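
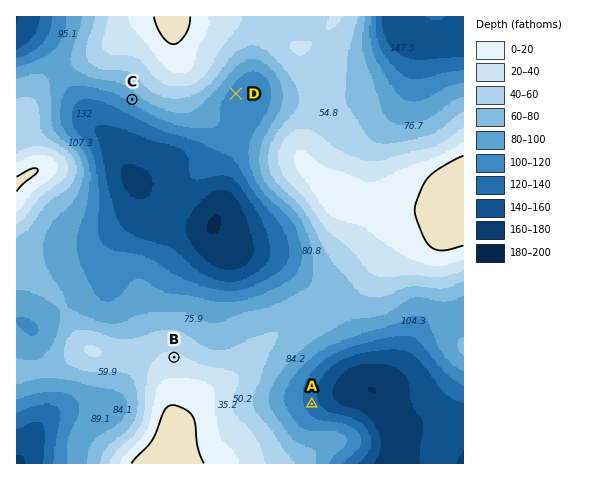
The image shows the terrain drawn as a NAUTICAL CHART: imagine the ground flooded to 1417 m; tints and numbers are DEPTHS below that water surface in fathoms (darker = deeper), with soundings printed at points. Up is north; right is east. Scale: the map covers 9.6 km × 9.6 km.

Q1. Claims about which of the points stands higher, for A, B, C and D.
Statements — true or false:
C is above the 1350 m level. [false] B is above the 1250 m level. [true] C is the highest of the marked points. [false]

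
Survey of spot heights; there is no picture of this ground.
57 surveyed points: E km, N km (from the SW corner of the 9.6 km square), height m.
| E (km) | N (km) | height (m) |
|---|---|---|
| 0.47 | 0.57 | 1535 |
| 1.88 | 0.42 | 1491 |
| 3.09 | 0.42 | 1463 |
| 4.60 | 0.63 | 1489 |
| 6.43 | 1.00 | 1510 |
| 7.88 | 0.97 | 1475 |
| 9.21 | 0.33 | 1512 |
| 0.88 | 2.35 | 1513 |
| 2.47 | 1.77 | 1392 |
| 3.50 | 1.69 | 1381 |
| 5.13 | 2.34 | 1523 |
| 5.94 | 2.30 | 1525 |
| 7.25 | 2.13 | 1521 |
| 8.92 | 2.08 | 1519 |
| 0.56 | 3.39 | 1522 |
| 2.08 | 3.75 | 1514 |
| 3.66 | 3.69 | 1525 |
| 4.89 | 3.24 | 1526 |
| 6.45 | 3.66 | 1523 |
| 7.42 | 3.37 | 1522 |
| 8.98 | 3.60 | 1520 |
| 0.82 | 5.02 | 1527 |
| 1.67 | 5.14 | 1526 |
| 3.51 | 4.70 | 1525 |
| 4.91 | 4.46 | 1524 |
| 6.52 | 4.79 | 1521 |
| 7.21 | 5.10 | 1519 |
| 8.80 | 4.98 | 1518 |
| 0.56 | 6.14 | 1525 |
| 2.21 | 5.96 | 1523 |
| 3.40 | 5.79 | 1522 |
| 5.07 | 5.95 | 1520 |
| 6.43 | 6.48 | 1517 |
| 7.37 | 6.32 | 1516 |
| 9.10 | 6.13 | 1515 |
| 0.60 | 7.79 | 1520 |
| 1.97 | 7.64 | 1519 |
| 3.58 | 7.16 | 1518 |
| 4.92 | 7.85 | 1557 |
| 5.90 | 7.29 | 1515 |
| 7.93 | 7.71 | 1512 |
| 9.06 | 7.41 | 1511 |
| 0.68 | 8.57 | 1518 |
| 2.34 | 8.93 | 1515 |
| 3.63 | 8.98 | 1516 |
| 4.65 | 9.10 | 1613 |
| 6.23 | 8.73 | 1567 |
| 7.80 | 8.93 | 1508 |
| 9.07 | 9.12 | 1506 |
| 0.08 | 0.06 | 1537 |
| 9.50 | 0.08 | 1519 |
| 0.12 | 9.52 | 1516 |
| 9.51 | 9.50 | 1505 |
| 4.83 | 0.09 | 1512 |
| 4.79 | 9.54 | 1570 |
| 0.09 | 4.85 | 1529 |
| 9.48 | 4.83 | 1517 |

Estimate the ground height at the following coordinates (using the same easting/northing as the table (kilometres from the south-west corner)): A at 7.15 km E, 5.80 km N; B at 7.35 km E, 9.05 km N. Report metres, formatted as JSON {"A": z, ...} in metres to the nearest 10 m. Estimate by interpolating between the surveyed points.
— {"A": 1520, "B": 1510}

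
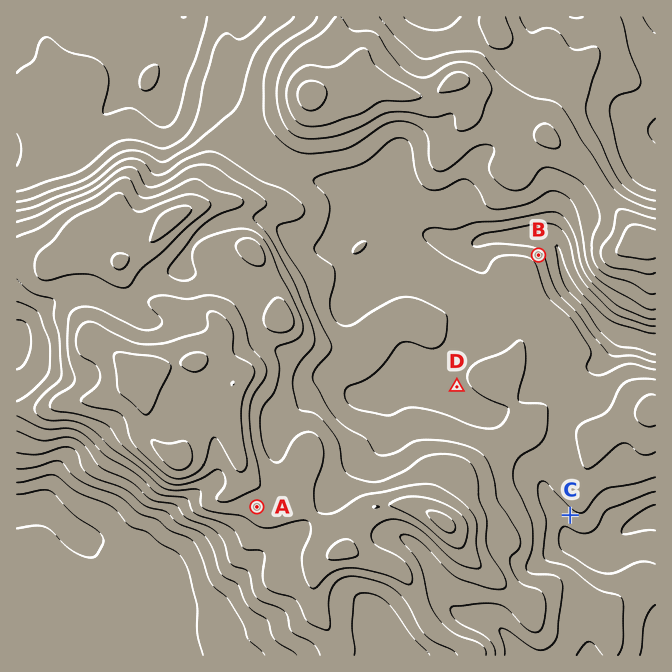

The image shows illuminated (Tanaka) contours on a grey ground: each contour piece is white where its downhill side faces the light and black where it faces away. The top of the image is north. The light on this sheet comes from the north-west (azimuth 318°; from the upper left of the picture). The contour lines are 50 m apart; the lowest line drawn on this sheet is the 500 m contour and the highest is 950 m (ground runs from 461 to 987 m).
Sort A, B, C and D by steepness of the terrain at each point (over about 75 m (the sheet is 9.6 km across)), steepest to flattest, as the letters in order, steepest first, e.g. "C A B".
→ B C A D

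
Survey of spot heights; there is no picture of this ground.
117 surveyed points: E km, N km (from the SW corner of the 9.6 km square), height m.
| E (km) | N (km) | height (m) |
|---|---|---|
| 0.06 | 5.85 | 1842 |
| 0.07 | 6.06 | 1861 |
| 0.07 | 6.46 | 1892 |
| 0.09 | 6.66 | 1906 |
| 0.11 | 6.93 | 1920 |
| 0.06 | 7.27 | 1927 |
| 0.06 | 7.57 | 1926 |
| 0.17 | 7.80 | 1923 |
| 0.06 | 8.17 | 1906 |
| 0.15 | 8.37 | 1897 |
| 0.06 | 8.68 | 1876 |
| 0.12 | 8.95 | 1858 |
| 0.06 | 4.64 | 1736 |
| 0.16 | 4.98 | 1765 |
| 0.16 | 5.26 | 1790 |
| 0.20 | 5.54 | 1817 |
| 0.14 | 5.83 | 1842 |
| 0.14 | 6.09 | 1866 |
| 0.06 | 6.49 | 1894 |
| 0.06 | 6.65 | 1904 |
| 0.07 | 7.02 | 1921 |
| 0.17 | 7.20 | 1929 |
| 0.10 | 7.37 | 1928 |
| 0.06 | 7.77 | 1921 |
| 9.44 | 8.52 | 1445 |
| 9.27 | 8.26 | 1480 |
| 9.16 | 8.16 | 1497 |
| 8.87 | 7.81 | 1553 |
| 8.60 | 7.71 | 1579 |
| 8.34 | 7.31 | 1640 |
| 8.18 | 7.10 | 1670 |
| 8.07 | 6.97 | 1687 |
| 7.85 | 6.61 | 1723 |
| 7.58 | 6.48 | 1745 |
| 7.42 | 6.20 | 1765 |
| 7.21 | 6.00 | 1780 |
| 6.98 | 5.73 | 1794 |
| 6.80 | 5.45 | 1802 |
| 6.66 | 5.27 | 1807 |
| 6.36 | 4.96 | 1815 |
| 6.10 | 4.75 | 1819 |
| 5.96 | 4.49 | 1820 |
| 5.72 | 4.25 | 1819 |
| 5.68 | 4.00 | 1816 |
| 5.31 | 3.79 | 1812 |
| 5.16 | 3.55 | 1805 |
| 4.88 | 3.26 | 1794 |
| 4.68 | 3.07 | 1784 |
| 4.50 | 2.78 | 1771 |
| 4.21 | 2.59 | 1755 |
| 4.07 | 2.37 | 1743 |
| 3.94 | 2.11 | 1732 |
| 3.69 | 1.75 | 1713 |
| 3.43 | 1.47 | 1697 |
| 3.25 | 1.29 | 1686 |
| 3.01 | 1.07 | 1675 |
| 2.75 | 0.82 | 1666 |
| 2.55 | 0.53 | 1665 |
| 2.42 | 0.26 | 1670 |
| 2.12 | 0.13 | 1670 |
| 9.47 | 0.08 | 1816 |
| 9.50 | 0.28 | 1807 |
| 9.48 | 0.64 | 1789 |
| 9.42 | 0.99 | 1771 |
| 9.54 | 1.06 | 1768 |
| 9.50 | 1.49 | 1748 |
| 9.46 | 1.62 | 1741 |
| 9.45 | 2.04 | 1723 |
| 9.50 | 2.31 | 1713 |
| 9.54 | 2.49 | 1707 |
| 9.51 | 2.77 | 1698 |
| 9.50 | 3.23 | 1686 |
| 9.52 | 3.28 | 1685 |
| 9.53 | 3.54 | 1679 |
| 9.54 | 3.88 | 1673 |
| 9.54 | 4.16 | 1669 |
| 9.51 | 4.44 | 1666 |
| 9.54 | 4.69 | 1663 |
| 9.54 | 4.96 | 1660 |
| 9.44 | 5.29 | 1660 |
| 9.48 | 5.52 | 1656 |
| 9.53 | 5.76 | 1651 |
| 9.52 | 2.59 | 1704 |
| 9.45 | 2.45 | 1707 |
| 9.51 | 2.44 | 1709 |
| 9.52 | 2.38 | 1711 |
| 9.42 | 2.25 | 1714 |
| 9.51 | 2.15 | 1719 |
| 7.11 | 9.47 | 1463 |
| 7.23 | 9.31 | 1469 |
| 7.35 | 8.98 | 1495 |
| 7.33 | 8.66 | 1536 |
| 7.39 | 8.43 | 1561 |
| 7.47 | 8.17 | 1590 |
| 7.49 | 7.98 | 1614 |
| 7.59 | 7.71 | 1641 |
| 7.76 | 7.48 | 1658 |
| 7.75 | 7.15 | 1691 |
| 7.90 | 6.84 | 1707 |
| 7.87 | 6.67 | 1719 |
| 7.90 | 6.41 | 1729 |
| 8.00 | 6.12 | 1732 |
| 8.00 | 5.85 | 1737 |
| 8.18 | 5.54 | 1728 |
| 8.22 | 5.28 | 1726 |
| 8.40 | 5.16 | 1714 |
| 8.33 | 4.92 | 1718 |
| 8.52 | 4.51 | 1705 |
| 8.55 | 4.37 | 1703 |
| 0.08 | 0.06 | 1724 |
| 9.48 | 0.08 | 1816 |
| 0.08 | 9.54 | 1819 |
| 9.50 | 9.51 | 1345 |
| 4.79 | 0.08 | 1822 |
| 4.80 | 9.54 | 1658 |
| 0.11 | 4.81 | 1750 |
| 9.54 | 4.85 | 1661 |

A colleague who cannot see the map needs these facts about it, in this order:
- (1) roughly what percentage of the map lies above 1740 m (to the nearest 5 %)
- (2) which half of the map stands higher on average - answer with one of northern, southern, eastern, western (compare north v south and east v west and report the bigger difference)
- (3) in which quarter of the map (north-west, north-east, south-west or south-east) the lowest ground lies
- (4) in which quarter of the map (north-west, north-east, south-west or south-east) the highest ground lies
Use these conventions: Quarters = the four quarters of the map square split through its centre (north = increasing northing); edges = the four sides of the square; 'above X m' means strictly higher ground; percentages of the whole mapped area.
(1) About 60 % of the map lies above 1740 m.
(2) The western half stands higher on average than the eastern half.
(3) Look to the north-east quarter for the lowest ground.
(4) Look to the north-west quarter for the highest ground.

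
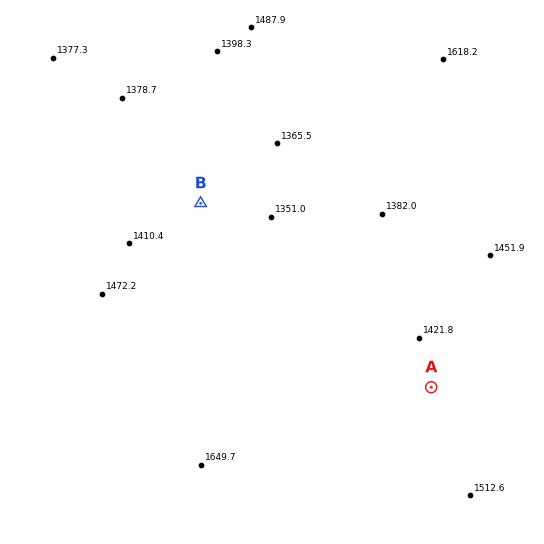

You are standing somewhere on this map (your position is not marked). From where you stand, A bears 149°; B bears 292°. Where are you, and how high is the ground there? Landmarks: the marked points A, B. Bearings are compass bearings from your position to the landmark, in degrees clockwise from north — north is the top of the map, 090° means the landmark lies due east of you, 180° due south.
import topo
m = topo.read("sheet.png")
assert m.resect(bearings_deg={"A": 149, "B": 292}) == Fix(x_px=359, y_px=267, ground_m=1370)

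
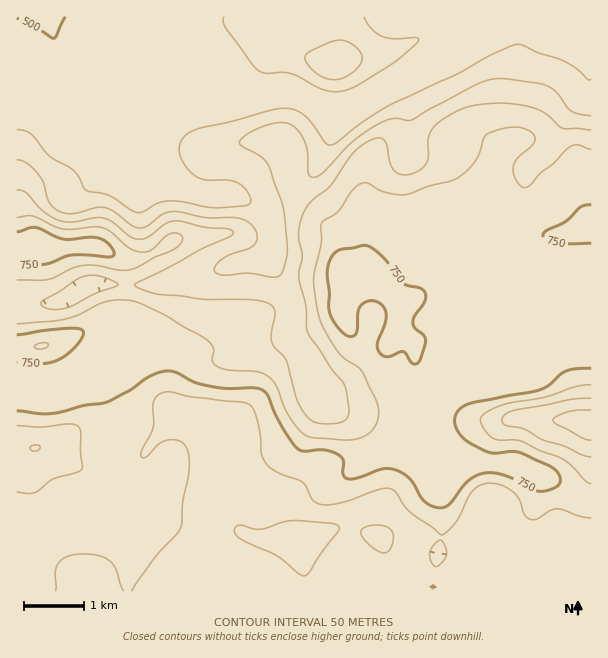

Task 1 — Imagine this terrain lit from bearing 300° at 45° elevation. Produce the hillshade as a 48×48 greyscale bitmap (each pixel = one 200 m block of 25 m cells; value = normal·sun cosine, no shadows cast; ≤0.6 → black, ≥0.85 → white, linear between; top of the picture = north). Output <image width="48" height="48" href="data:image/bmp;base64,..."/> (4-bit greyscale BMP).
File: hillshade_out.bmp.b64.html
<image width="48" height="48" href="data:image/bmp;base64,Qk32BAAAAAAAAHYAAAAoAAAAMAAAADAAAAABAAQAAAAAAIAEAAATCwAAEwsAABAAAAAAAAAAAAAAABEREQAiIiIAMzMzAERERABVVVUAZmZmAHd3dwCIiIgAmZmZAKqqqgC7u7sAzMzMAN3d3QDu7u4A////AHd3dlVnmYZWZmZ3h0NWZ2ZVZ3iHiYdWd3d4h2VniYdmZmZndjJWd2VFZ3eIiIdmd3d4iHZniZhmZmZmdSE1d2REV3d4d3dmZ3d3iHd3eJh2ZmZndSAld1MzV3Z4h3d3d3d3d3d3d4iIiHeJl1M1d2Q0V4Zoh2eIeGZ3d3d3d3iImYeKqYdmeHZVaKhWdmiYiGZmd3d3d3iHiYZomImpmHZVett1VWmYd1VWZmZmZ3iHiZdlZmebqXU0au6mVFiph1VFZmZmZniHeIh2ZVV5u5YzWd/pZFiqmFREVmZmZneHd3d3d2RHm6dUV63admeamGQzRWd3ZmeHZmZmZ4ZVeJdmZnmYZmZnd3ZDI2eJdmeIZVVVV5h3d3dmd3dlI1Q1VYh2MkaJl2aJdURENYmZqXZmeIdlIUREVZqqdEV5qGZ4hkMzI2mauodneZmIY1Zmd5mruHd3mYZ4h2QhAleJqpdmiru8yZqZmYiaupmZqpiIiIUgA1d5qYdmebzN7c3cund3iZmqu5iImahAA2d5qXZVVomrzN7ty2ZmZ4iau5d3ialjJGd4mXZURWd4iazdu0QzRnd4mpdmd4h0RWeHiHZlNFZnd3m8qkMQFFZ3d3ZmZmZlVniHZ3ZlM1ZmZmeJqZhSEkVndlVmZmVFZ4mXZ3ZmQ0ZmZmZ4mcy5ZERWdlVmZmVEaJqXZ3dmVFZmZmd3ibvMy4ZmdlZ3d2ZUWbuWVndUVWZmZmZ3eHiK3tuXZnd4iHdlWcyVVndTNGZmZmZnd1REi9yod4iImYh3es2WRWd0I2ZmZmZmZjIQFImGVnd3iZmIq9ymRVV2RGZmZmZmZhIAACMxESNFaIiKzd23ZkNXZmZmZmZmZiIgAAIiIQASJFZqze7JhkRXZmZmZmZVVWVEVUM1mEAAASJIzM3KhlVmZndmZlVUQ6hnqoUlvrY0QyEnzau5hkVmZnd3d3d2VLlnvLY1v+p4mGRYzcqphkRWZnd2eJmZiJZGrchGrtqJqpiJvdqqmGVWZmdlV5mZqlQkeqhWm7mIiamZm9y6mIiId3d1RXiJmVMjVndmeJmGVomYiL3Ll3iqmJmFNXiJh2VEVVZmZ4h1RGeIdozsllabuqunNHiJdmVWZVZmZ4mGVFZ3dVr+pjSKupq4Q2iZdlVWdmZmZ5qYdmZ3ZTfv6DN6qYmpY0WKl2VWd2ZmaKu6mIh3ZTS//GR6qXeZhkRqqHZWd2ZmZ4q7u7uodDSN/7d7y5iImGVXmXZnd2ZmZmiZqrzLhUV5zuqbzcqYmHZVeHdnd3ZmZVV3iJqql2VWesy7vNupmIdUV2Zmd3dmZURmd3d3d2QhJYq7u8y5mIdkRVVWd3d2ZlRWZ3dUVmQQADaKqry6mIhlVVRWeId2ZlVWZ4dkRndBABJHiZu6mIh2ZlRGeIh2ZlVWZ4h2Z5mFMjM0Z3iqmHd3d1VXiIiHZmZmZ4h3Z5qXVWZURWeJmHd3d2ZniIiIdmZ3d4h2Z4iHVWeHZWZniHZnd3d4iIiId3d3eIh2Z3d2VmeIdndmeHZndw=="/>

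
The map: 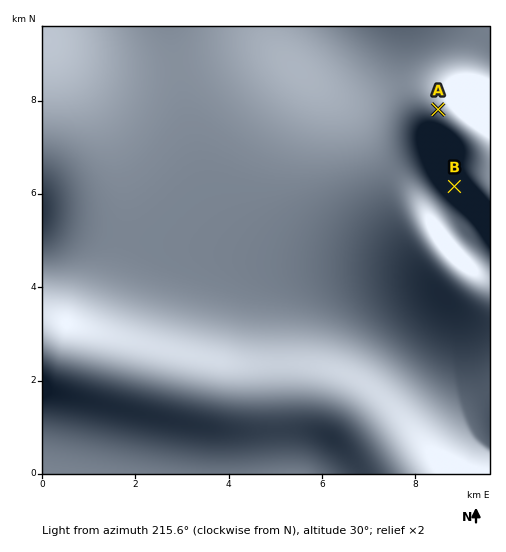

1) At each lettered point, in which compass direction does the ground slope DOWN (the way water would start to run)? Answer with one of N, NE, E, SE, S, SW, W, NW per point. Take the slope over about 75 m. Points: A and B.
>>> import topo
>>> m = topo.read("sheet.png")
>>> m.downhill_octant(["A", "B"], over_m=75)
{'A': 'SE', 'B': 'NE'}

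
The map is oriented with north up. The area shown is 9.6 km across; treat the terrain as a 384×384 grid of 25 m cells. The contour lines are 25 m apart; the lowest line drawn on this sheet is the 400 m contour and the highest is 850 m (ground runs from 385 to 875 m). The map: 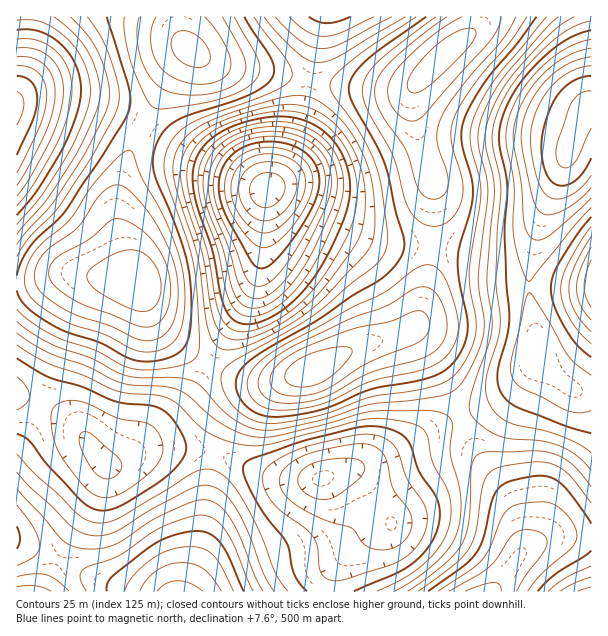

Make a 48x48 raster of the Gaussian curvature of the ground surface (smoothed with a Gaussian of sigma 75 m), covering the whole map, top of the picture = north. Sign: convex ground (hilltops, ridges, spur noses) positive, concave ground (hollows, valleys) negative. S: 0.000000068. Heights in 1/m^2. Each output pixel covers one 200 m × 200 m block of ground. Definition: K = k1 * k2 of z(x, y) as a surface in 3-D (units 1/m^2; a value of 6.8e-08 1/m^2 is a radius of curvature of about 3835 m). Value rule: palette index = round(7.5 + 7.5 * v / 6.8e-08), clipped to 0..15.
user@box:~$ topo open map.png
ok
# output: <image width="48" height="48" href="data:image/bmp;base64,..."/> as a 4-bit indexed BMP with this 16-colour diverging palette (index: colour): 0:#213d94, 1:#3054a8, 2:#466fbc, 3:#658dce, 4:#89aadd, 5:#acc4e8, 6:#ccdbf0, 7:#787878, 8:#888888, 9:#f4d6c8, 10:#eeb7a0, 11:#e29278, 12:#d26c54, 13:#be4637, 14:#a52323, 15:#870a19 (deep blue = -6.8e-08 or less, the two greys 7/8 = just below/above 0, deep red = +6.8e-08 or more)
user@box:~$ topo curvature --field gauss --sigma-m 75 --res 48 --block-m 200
<image width="48" height="48" href="data:image/bmp;base64,Qk32BAAAAAAAAHYAAAAoAAAAMAAAADAAAAABAAQAAAAAAIAEAAATCwAAEwsAABAAAAAAAAAAlD0hAKhUMAC8b0YAzo1lAN2qiQDoxKwA8NvMAHh4eACIiIgAyNb0AKC37gB4kuIAVGzSADdGvgAjI6UAGQqHAHVEZ2VWiqmId3eJmaqod3iIiIdlRVZnd1QjRmVWiZmIh3iZmImYd4mph2UyJFZmdlMiRWZniJiIiIiIh4iId4q6h3ZDRodmdmRERWd3iIiIiId3eId4d4vLmIdlaah3h3ZmZnd3iIh4iHdmeIZnd5vLmIh2eZiJmXd3d3d3iId4iHdmeHZnd4vLmZh2eIiJqXd3d3h3iId4iHd3d3Znd3m6mZh3d3eIiHd4eJqYd3eIiHeIiJh3d2eJiId4iHeIh4h3eLy5h3d3dmeImsuXdlV3d3ZomIiZh4h3eLy5iIdlVFZ3nOyYiHZ4h2VXiIm7l3h3iJqYiYZTMzNFjOyYq6h4h3VWd4q6h2d3iIiHiZdURDIjasqJzbh3iHdVZ3iYZWd4mYd3iZdVVUIjaJh5vKdWd3dmd3d3ZWZnmYd3iZdmZlVVZ4d4moVFZmZmeHZ3dmZnmpdnmph3ZmeId4d3d3ZWZURXeHd4l3VWiYZWmph3dmmqmaqGZndnZCJGiId5qXVWiIZWeYdnZWnM3v6nVnd3ZCFGiId4mYZWiIdnd2REMje+//+3VWeIdTNHmZhniYdmiIeImGMhAASN//+mRWeIiGVnmql2Z3d3eIeJqnQQAAFa3+uFVWeJqph3irqGVnd3d3eJq5UgAAFHmphmd2eKu7qHeKuWVneIiHd4mpYxACV4d2Znh2aKzLqXZoqXZoiImHd4mpdTNHq6hmZnh2aKy6mXVWd2Z5mImYd5q6hlVq78l2Zmd2aKupiHZVVVebqZiIeK3sqHaM/9qHZmZ3eJqHd4h1Mkes3KiHeL79qHeM/9qHdmd4d4dmZ4l1MTac/8mHeL3sqYeJvLmIdmd4dmVVV4h1MjWL/9mHeJq6mYdlZ4iIdmZ4dlRFZ3dlRFV53bh3d3eImYdCI1Z4d2Z3ZUVVZ3dmZmZ4qXZnd2Z3iIdTIkVnd2ZmZVVVZ3iId2Znh1RWd3d4h3d3d3dnd2ZmZmZmZ3iYZUVndlVoiHeId3m97suYdlZnd3d4iHiGQ0V4d3eJqYd3Znv////adVVneJmauodkNFeId3iJmHdlRHv////9lkVneJq7y5dVV6uph3iIdmVDImv/////x1VneJq7updni//Jd3d2ZVRDEkn/////yFVmZ4mZiId4nf/Id3d3ZlVEITff///9p1ZmZWZmZniIm9yXiHd3d3VUISWu/ty5dVZ3ZURVRXmpmZh4mHd3d2VDIRNpqpdlRFZ3dURERWmqmHZ7qXd3dUMzIiNXZUMiI1eIh2VVVWirmIie2nd3dTI0RFeIYxAAI1aKuodmZmebqZrf6od3dkRVZ5vKdBAAE0Z6y5h3dmeau7z/24d3d2Z3ib3bhTAAE0V5u6h3dmaJu83suph4d4iJmszKh1MhI0Z4mpmId2Z4mru5mZh3d4maq7uph2VERWZ3iJmZh3iHeIiHiId2Z4maqqqYd3Zmd3d3d4q6qZmXZmd3d3dmZniamZmHd3eJmId3d3m8u7qXZmZ3ZmZ2VXiamIh3eIiaqYd3d3iaqph2Zndw=="/>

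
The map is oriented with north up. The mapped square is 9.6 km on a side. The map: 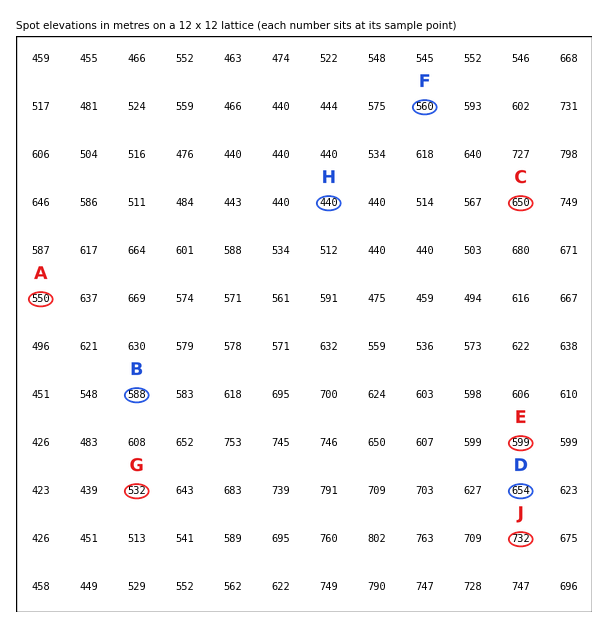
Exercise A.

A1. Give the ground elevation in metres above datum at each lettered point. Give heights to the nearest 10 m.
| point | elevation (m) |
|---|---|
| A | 550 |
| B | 590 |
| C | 650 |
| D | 650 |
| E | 600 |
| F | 560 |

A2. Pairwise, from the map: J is above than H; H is below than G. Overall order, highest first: J G H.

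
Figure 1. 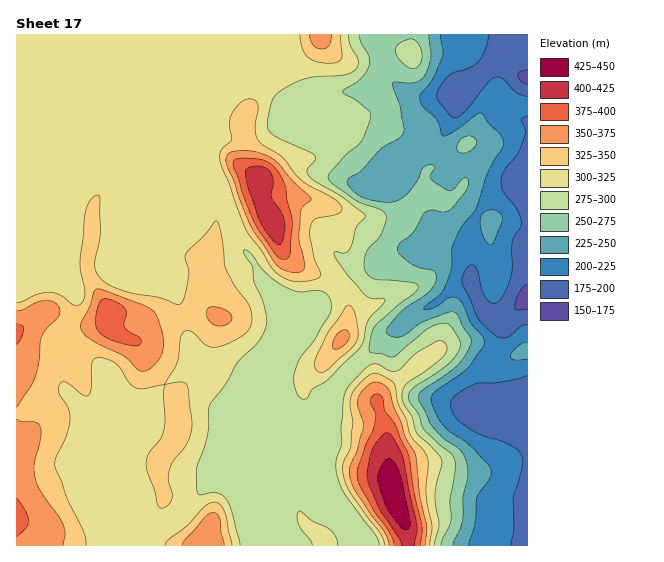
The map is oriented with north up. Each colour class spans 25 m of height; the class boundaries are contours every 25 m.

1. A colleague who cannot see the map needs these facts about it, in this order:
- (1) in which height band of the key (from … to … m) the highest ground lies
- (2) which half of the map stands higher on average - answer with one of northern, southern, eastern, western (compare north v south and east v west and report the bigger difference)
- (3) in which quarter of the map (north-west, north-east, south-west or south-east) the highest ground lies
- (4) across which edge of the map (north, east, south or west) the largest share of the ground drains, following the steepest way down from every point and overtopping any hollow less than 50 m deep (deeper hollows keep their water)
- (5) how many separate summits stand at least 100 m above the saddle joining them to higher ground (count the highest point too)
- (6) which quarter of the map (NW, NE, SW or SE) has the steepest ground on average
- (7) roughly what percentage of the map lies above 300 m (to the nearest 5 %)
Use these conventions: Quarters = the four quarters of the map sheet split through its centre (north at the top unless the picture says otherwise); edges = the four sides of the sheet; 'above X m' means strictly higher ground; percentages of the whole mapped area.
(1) The highest ground lies in the 425–450 m band.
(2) The western half stands higher on average than the eastern half.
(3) The highest point lies in the south-east quarter of the map.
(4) The largest share of the runoff leaves by the eastern edge.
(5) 2 summits rise at least 100 m above their surroundings.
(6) Slopes are steepest in the south-east quarter.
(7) Roughly 60 % of the ground is higher than 300 m.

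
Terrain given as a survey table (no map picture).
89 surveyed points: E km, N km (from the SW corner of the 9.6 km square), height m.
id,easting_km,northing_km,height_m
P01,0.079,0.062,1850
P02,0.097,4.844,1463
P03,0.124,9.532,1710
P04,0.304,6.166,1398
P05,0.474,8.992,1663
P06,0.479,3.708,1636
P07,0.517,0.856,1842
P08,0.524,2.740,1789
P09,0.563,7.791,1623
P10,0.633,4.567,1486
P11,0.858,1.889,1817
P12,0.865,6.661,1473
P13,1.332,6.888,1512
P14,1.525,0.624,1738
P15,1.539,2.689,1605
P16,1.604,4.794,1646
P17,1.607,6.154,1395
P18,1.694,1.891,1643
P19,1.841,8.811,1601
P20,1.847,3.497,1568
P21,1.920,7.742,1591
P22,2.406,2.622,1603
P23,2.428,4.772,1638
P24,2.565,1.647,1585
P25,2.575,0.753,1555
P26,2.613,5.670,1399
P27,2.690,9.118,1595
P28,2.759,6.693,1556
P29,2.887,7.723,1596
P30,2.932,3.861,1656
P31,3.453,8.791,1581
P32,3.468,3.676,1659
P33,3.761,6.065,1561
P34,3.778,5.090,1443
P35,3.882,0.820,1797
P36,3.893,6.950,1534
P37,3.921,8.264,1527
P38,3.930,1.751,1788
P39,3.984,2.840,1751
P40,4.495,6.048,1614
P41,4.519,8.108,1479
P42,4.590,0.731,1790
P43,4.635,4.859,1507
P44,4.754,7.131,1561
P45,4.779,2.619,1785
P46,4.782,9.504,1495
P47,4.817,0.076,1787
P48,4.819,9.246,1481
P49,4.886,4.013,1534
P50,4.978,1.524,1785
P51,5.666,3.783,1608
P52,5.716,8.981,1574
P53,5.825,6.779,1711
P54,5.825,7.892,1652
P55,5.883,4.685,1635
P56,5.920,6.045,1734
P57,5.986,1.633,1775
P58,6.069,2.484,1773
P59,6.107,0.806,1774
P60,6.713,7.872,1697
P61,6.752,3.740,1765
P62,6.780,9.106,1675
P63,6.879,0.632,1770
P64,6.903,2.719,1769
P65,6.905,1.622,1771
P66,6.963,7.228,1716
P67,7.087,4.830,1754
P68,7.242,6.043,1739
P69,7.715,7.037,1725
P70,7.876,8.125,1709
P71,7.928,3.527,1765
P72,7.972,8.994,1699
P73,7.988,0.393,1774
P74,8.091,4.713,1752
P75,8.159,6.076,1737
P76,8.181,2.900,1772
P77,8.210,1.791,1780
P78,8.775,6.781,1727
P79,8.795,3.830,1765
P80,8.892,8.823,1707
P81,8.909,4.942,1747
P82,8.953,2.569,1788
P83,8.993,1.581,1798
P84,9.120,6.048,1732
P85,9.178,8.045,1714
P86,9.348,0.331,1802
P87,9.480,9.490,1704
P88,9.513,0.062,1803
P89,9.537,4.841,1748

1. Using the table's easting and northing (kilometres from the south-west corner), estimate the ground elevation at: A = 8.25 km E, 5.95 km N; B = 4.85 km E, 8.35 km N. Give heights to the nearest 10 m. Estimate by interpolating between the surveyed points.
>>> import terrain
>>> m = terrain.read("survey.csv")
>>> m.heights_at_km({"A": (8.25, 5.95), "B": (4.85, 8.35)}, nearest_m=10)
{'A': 1740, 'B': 1490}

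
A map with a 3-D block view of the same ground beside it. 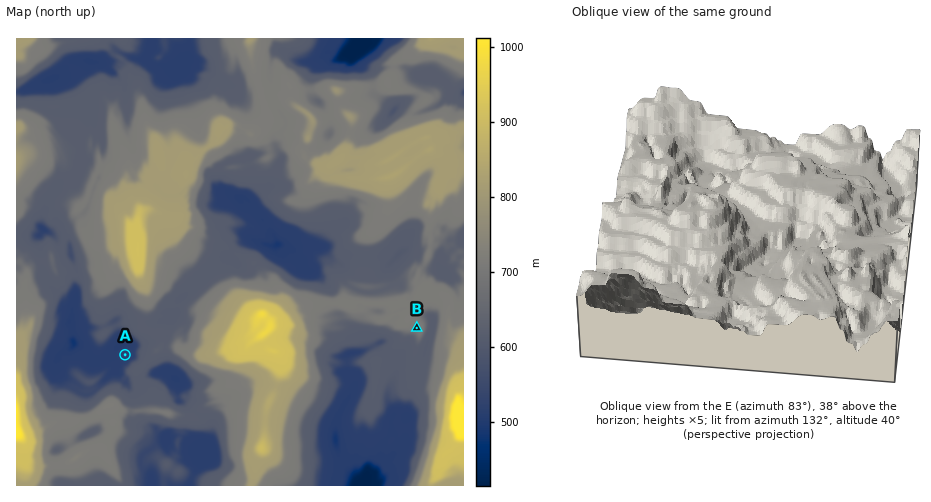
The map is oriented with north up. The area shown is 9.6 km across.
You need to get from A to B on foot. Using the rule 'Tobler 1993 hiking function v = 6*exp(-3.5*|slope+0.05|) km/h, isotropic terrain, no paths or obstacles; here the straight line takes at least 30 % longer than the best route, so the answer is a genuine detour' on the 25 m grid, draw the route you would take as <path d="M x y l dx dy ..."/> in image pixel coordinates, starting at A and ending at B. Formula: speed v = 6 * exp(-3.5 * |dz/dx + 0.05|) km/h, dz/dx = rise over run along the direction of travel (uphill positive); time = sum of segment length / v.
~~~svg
<path d="M125 355l9 0 3-5 2-2 1-3 0-4 38-19 9-6 3-7 9-8 18-9 3 0 11-6 48 0 23 12 5 0 9 4 16 0 3 1 19 10 11 0 18 8 8 0 5 2 2 0 5 3 9 0 5 2"/>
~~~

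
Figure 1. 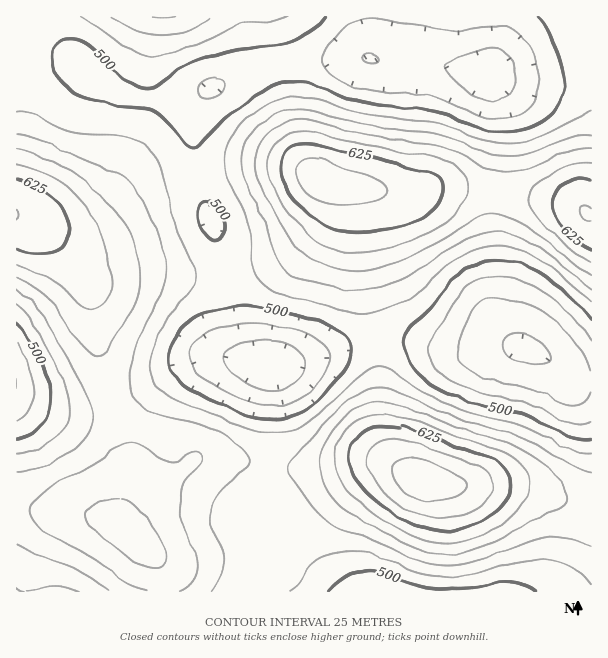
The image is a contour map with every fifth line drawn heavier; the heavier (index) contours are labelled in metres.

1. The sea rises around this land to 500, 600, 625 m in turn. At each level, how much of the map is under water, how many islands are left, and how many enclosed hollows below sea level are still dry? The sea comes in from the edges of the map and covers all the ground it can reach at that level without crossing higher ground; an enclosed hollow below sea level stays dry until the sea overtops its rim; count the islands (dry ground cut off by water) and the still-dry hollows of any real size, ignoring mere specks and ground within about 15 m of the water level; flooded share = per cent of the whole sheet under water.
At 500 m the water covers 19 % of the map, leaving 0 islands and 1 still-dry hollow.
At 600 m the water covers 84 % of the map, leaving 2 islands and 0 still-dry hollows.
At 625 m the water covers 92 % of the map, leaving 2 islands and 0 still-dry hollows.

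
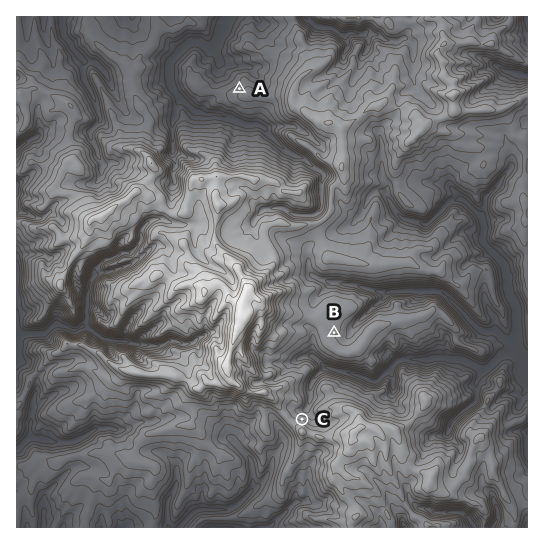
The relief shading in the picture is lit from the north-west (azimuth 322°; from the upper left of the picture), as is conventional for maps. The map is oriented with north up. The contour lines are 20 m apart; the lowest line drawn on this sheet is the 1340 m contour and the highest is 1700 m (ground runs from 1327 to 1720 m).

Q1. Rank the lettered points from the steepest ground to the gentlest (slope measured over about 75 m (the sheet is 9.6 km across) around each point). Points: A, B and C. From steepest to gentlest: C A B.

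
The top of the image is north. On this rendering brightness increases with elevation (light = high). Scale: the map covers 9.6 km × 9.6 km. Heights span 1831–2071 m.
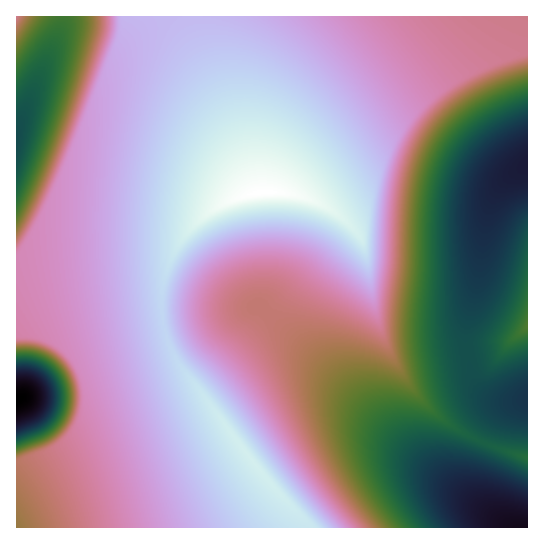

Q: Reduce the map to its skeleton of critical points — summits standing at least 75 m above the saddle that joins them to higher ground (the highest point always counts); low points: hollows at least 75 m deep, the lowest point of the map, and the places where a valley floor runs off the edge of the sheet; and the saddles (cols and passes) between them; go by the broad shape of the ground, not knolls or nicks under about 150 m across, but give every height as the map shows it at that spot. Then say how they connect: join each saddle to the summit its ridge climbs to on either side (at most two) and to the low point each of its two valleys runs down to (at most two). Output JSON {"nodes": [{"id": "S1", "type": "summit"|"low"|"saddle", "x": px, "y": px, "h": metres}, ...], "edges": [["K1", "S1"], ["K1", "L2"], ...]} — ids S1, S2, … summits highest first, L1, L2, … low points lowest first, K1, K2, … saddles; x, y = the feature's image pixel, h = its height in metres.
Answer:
{"nodes": [
{"id": "S1", "type": "summit", "x": 262, "y": 193, "h": 2071},
{"id": "L1", "type": "low", "x": 18, "y": 399, "h": 1831},
{"id": "L2", "type": "low", "x": 523, "y": 527, "h": 1844},
{"id": "L3", "type": "low", "x": 17, "y": 141, "h": 1887},
{"id": "K1", "type": "saddle", "x": 165, "y": 326, "h": 2030},
{"id": "K2", "type": "saddle", "x": 17, "y": 259, "h": 1986}],
"edges": [["K1", "S1"], ["K1", "L1"], ["K1", "L2"], ["K2", "S1"], ["K2", "L1"], ["K2", "L3"]]}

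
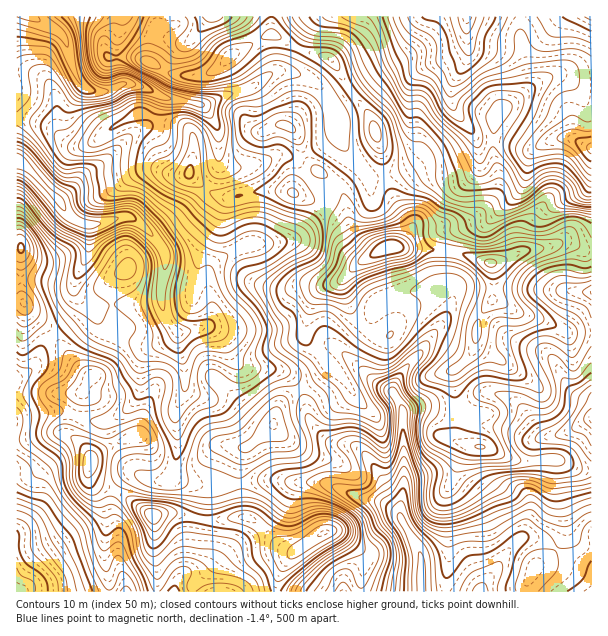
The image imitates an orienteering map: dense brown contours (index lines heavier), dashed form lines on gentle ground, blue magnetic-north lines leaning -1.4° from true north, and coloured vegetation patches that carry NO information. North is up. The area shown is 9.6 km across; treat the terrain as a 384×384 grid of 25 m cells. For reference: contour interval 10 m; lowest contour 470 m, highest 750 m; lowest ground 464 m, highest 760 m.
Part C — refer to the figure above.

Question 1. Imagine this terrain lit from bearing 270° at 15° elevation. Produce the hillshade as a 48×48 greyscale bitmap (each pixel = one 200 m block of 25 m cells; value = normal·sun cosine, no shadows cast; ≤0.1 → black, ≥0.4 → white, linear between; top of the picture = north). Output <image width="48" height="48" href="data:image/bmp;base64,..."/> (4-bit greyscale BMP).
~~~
<image width="48" height="48" href="data:image/bmp;base64,Qk32BAAAAAAAAHYAAAAoAAAAMAAAADAAAAABAAQAAAAAAIAEAAATCwAAEwsAABAAAAAAAAAAAAAAABEREQAiIiIAMzMzAERERABVVVUAZmZmAHd3dwCIiIgAmZmZAKqqqgC7u7sAzMzMAN3d3QDu7u4A////AJqrvMl76niXiJvJQkVphCEWunZ6uod3d5qrvMmL2meZiZq6YiNYhSAWunZ4q5h3d6qrvMid2WeJmau6hSJGhiAGu4d3m6h3d6qqvMmd2WeIiau6mFMjVSAHyoeHeamId7u7vMmd6VaIiZqpmZcwAhA6yoeHZ5mYdqu7vMme+VaImZl2irlQAAKe2XZ2ZomYdqu7zLm/6FV4mpdUerhAAAXf6WVWZoqYZqq83Zirl2ZniZdVaIYyM0bv+mVVZXqXZpmt/IZ3Z3iIiIdmZ2VWZUXP+3ZlVXqXd5mu/GRWd4mZiIZmZ2eIZEW//IZmZomXd5mt/WNXh3mpmYdnd2Z2RmWv7Kh3d3iHVaq87HRXhli6mZd3dlVlaXO/66mHVGiGVLvLuXeIdEi7qZiIdURmm2K/6piFM1d3ZszKh3iZY0i7mZqYZFd3qkHP2Yh2RWZmZ7u6h3eIdFiqmauoVXmYmCC/2oiHVWdkRLu6mHZndViZmqu4ZoqphRK/2oh3ZohURLu5mHZVd1aamZqpd5qpYhjtuoZneJhDRbuqqXVFiGabl4mqmaqXQ0n+uXVomHZFZZmqqnQ1eGeqh4mqq7qGZ2au2oZohlVYdYiamGVVd3iqiJq7u6h3mYRa3Kl3dUV5dXeJdmZ3dmipiavMuoeJqYZGvLt1ZVaJdXd3VXiHZVipmavdyoeamYdVi8yFZmeIZXZVVniHZHmYmqvdyoiZiIh2acyWeGZmZXU0V4iHVZuXirzdupiYd4h3eKy4dlRWdmQjaZiGRayYm8zcqqmWVniIiJvJZDRXd1Q0aamGNKyYrMvMurymRWd4iIrKYzVnd1RDSbqXMp2orLqsy7zKZVZmeJvJVDVoiEMzNrynMo65mqmru73tt2VEaKu4ZUVniDITNaymI67JmIiaq8/t3JYzV4iJmHZmdxACNa22ON26l3iaqt7bzKdDRmZ6uXeHZgABR5u4ney7l2eaqsy5maqFRVVpuXipdgADm5eL7su7qGeaqqqYaKymRVZmipeIdgAX3sh5zLu7qXeaqHiHZ5qXVGeGWLpkRQJqztuZvLqZiZmal3iHaJh2VWeIZayDIkfMq8y7u7qGeJmqmIh2eIdmZVV5ZIuVIaz9mKu8uqqFaZmamYdniYZnZUV5Y2mVMu7sqYiruquVaamZmXd4mnVXZEV4U2iGQ93Lq5eKqauVa8qIl2aJumNXZEWIVFZ2Zrupq7l4mauEfdqYhlaJykJWU0epZVVniKqYm7qZiJllvsmZhlaJuUJGMmq5dVVniJqoeJvLdnh53bmZl2eKljJWM4y5hlVniKqWNZvLibupmZmqmHiZZDJGNIu6h2Vnh6qEOcl77+uYdmeamImnRDJGVHu6mId3d5lzb/qN65mal1VomaqENDI1ZnmqmZiHd4hkr/ust2esuWVnmqliNDNVVmiqqYiId4hlz/qbp2ecyod4h3dURDNWZmiqqYeIh3dp7+mLuXd5u6qXVFd2VDNWZli6qXd4d3is7tqbyodmm7y3RFZ2ZTNWdli7qXd3dw=="/>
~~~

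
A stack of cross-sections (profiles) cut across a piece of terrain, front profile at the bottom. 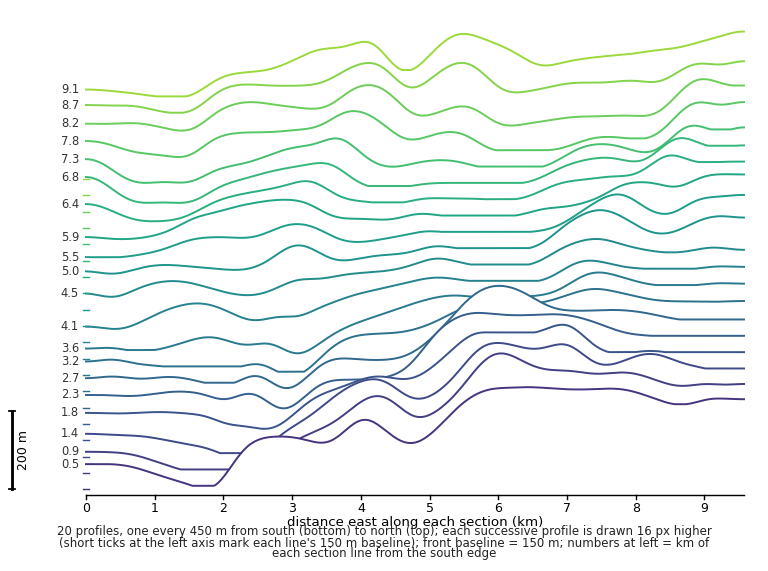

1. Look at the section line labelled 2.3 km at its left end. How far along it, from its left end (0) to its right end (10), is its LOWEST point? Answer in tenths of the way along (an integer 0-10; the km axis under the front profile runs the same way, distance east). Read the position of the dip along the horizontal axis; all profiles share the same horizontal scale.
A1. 3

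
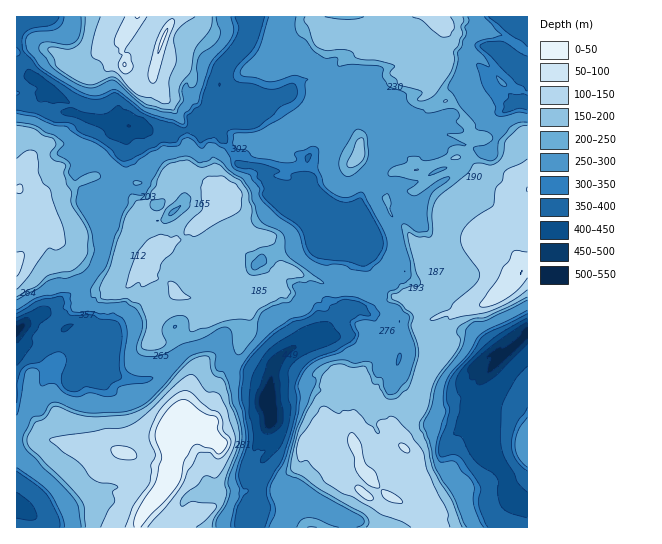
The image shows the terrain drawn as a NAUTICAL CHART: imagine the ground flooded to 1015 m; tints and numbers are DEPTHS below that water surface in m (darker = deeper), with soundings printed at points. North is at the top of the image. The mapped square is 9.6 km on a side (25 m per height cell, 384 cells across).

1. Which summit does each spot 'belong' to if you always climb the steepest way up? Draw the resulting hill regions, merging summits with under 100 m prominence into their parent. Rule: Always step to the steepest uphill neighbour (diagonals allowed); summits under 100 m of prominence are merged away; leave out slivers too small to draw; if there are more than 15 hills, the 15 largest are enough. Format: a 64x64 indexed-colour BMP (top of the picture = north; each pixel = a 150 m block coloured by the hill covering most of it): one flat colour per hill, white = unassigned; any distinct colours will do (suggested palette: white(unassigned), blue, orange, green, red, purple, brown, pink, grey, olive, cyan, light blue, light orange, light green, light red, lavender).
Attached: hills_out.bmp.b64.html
<image width="64" height="64" href="data:image/bmp;base64,Qk12CAAAAAAAAHYAAAAoAAAAQAAAAEAAAAABAAQAAAAAAAAIAAATCwAAEwsAABAAAAAAAAAA////ALR3HwAOf/8ALKAsACgn1gC9Z5QAS1aMAMJ34wB/f38AIr28AM++FwDox64AeLv/AIrfmACWmP8A1bDFABERERERERERERERERERESIiIiIiIkREREREREREREQRERERERERERERERERERERIiIiIiJERERERERERERERBERERERERERERERERERERRERCIiREREREREREREREREQRERERERERERERERERERFEREQkRERERERERERERERESIERERERERERERERERERERRERERERERERERERERERERIgRERERERERERERERERERFEREREREREREREREREREREiBERERERERERERERERERERREREREREREREREREREREiIERERERERERERERERERERFERERERERERERERERERESIgREREREREREREREREREREURERERERERERERERERESIiBERERERERERERERERERERFERERERERERERERERERIiIEREREREREREREREREREREURERERERERERERERERIiIgRERERERERERERERERERERREREREREREREREREREiIiBERERERERERERERERERERFERERERERERERERCJEiIiIEREREREREREREREREREREUREREREREREQiIiIiSIiIgRERERERERERERERERERERRERERERERERCIiIiKIiIiBERERERERERERERERERERREREREREREREIiIiIiiIiIERERERERERERERERERERFEREREREREREIiIiIiKIiIgRERERERERERERERERERERIiJCJCJEREIiIiIiIiiIiBEREREREREREREREREREREiIiIiJEREQiIiIiIiKIiIERERERETMzMzERERERERMyIiIiIkRERCIiIiIiIoiIgRERERERMzMzMzERERETMzMiIiIiJEREQiIiIiIiKBGBEREREREzMzMzMxEREzMzMyIiIiIkRERCIiIiIiIiERERERERETMzMzMzMRETMzMzMyIiIiREREIiIiIiIiIhERERERERMzMzMzMzMRMzMzMzMyIiRCJEQiIiIiIiIiIRERERERMzMzMzMzMzMzMzMzMzMiIiIiIiIiIiIiIiIiczMzMzMzMzMzMzMzMzMzMzMzMzMiIiIiIiIiIiIiIiJ3czMzMzMzMzMzMzMzMzMzMzMzMzIiIiIiIiIiIiIiInd3MzMzMzMzMzMzMzMzMzMzMzMzMyIiIiIiIiIiIiIid3d3MzMzMzMzMzMzMzMzMzMzMzMxESIiIiIiIiIiIiJ3d3dzMzMzMzMzMzMzMzMzMzMzMzEREiIiIiIiIiIiInd3d3czMzMzMzMzMzMzMzMzMzMzMREiIiIiIiIiIiIid3d3d3MzMzMzMzMzMzMzMzMzMzMxESIiIiIiIiIiIiJ3d3d3dzMzMzMzMzMzMzMzMzMzMxERIiIiIiIiIiIiInd3d3d3czMzMzMzMzMzMzMzMzMzERIiIiIiIiIiIiIid3d3d3dzMzMzMzMzMzMzMzMzMzMREiIiIiIiIiIiIiJ3d3d3d3MzMzMzMzMzMzMzMzMzMREiIiIiIiIiIiIiInd3d3d3czMzMzMzMzMzMzMzMzMxESIiIiIiIiIiIiIid3d3d3dzMzMzMzMzMzMzMzMzMzERIiIiIiIiIiIiIiJ3d3d3d3MzMzMzMzMzMzMzMzMzESEiIiIiIiIiIiIiInd3d3d3MzMzMzMzMzMzMzMzMyIiIiIiIiIiIiIiIiIid3d3d3czMzMzMzMzMzMzMzMxIiIiIiIiIiIiIiIiIiJ3d3d3d3MzMzMzMzMzMzMzMREiIiIiIiIiIiIiIiIiInd3d3d3dzMzMzMzMzMzMzMRESIiIiIiIiIiIiIiIiIid3d3d3d3czMzMzMzMzMzMRERIiIiIiIiIiIiIiIiIiJ3d3d3d3dzMzMzMzMzMzMxEREiIiIiIiIiIiIiIiIiInd3d3d3d3czMzMzMzMzERERESIiIiIiIiIiIiIiIiIid3d3d3d3dzMzMzMzMzEREREREiIiIiIiIiIiIiIiIiJ3d3d3d3d3MzMzMzMzMRERERERIiIiIiIiIiIiIiIiInd3d3d3d3czMzMzMzMREREREREiIiIiIiIiIiIiIiIid3d3d3d3dzMzMzMzMRERERERERIiIiIiJVIiIiIiIiJ3d3d3d3ZmZmZmZmMxEREREREREiIiIiJVVVIiIiIiInd3d3dmZmZmZmZmZhERERERERESIiIiVVVVUiIiIiIid3dxFmZmZmZmZmZmERERERERERIiIiVVVVVVVSIiIiIRd3FmZmZmZmZmZmYRERERERERFVIlVVVVVVVVUiIiERERZmZmZmZmZmZmZmFVVVVVERFVVVVVVVVVVVVVUiERERZmZmZmZmZmZmZmZlVVVVVRFVVVVVVVVVVVVVVVERERZmZmZmZmZmZmZmZmVVVVVVVVVVVVVVVVVVVVVVEREWZmZmZmZmZmZmZmZmZVVVVVVVVVVVVVVVVVVVVVVRERZmZmZmZmZmZmZmZmZmVVVVVVVVVVVVVVVVVVVVVVURFmZmZmZmZmZmZmZmZmZlVVVVVVVVVVVVVVVVVVVVVREWZmZmZmZmZmZmZmZmZmZVVVVVVVVVVVVVVVVVVVVVURZmZmZmZmZmZmZmZmZmZlVVVVVVVVVVVVVVVVVVVVVRFmZmZmZmZmZmZmZmZmZmZVVVVVVVVVVVVVVVVVVVVVUWZmZmZmZmZmZmZmZmZmZlVVVVVVVVVVVVVVVVVVVVVR"/>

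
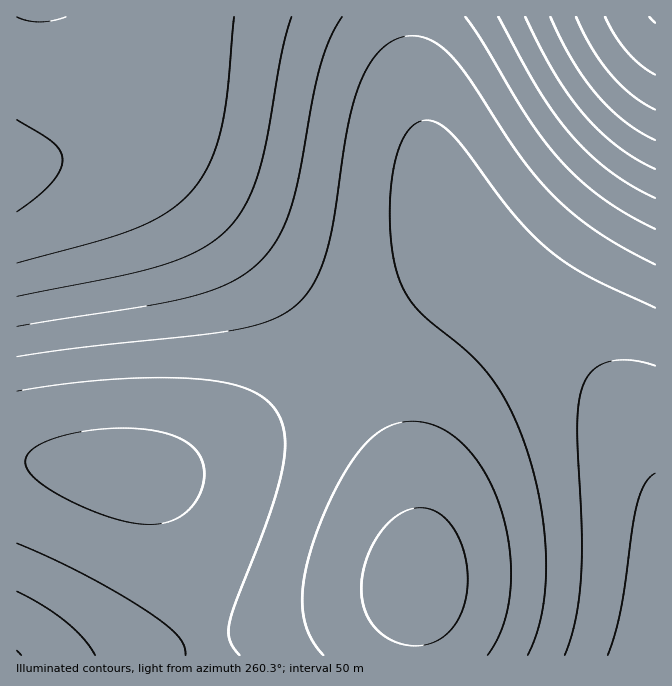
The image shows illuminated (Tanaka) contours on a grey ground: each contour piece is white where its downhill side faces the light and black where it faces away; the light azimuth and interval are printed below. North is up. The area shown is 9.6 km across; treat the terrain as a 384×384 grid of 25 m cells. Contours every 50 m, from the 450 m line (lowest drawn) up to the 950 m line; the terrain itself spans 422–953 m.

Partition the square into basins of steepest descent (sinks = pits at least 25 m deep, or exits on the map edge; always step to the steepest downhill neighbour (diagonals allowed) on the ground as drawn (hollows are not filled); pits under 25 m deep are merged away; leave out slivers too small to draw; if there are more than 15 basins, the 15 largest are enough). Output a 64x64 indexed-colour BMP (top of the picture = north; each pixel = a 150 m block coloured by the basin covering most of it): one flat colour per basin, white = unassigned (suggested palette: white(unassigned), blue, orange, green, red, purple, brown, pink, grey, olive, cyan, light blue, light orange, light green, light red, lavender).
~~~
<image width="64" height="64" href="data:image/bmp;base64,Qk12CAAAAAAAAHYAAAAoAAAAQAAAAEAAAAABAAQAAAAAAAAIAAATCwAAEwsAABAAAAAAAAAA////ALR3HwAOf/8ALKAsACgn1gC9Z5QAS1aMAMJ34wB/f38AIr28AM++FwDox64AeLv/AIrfmACWmP8A1bDFACIiIiIiIiIiIiIiIiIiIiIiIiIiERERERERERERERERIiIiIiIiIiIiIiIiIiIiIiIiIiIREREREREREREREREiIiIiIiIiIiIiIiIiIiIiIiIiIhERERERERERERERESIiIiIiIiIiIiIiIiIiIiIiIiIiERERERERERERERERIiIiIiIiIiIiIiIiIiIiIiIiIiIREREREREREREREREiIiIiIiIiIiIiIiIiIiIiIiIiIhERERERERERERERESIiIiIiIiIiIiIiIiIiIiIiIiIiERERERERERERERERIiIiIiIiIiIiIiIiIiIiIiIiIiIREREREREREREREREiIiIiIiIiIiIiIiIiIiIiIiIiIhERERERERERERERESIiIiIiIiIiIiIiIiIiIiIiIiIiERERERERERERERERIiIiIiIiIiIiIiIiIiIiIiIiIiIREREREREREREREREiIiIiIiIiIiIiIiIiIiIiIiIiIhERERERERERERERESIiIiIiIiIiIiIiIiIiIiIiIiIiERERERERERERERERIiIiIiIiIiIiIiIiIiIiIiIiIiIREREREREREREREREiIiIiIiIiIiIiIiIiIiIiIiIiIhERERERERERERERESIiIiIiIiIiIiIiIiIiIiIiIiIiERERERERERERERERIiIiIiIiIiIiIiIiIiIiIiIiIiEREREREREREREREREiIiIiIiIiIiIiIiIiIiIiIiIiIRERERERERERERERESIiIiIiIiIiIiIiIiIiIiIiIiIhERERERERERERERERIiIiIiIiIiIiIiIiIiIiIiIiIhEREREREREREREREREiIiIiIiIiIiIiIiIiIiIiIiIiERERERERERERERERESIiIiIiIiIiIiIiIiIiIiIiIiIRERERERERERERERERIiIiIiIiIiIiIiIiIiIiIiIiIREREREREREREREREREiIiIiIiIiIiIiIiIiIiIiIiIhERERERERERERERERESIiIiIiIiIiIiIiIiIiIiIiIhERERERERERERERERERIiIiIiIiIiIiIiIiIiIiIiIhEREREREREREREREREREiIiIiIiIiIiIiIiIiIiIiIiERERERERERERERERERESIiIiIiIiIiIiIiIiIiIiIiERERERERERERERERERERIiIiIiIiIiIiIiIiIiIiIiEREREREREREREREREREREiIiIiIiIiIiIiIiIiIiIiIRERERERERERERERERERESIiIiIiIiIiIiIiIiIiIiIRERERERERERERERERERERIiIiIiIiIiIiIiIiIiIiIREREREREREREREREREREREiIiIiIiIiIiIiIiIiIiIRERERERERERERERERERERESIiIiIiIiIiIiIiIiIiIRERERERERERERERERERERERIiIiIiIiIiIiIiIiIiIhEREREREREREREREREREREREiIiIiIiIiIiIiIiIiIhERERERERERERERERERERERESIiIiIiIiIiIiIiIiIhERERERERERERERERERERERERIiIiIiIiIiIiIiIiIhEREREREREREREREREREREREREiIiIiIiIiIiIiIiIhERERERERERERERERERERERERESIiIiIiIiIiIiIiIhERERERERERERERERERERERERERIiIiIiIiIiIiIiIhEREREREREREREREREREREREREREiIiIiIiIiIiIiIhERERERERERERERERERERERERERESIiIiIiIiIiIiIhERERERERERERERERERERERERERERIiIiIiIiIiIiIhEREREREREREREREREREREREREREREiIiIiIiIiIiIhERERERERERERERERERERERERERERESIiIiIiIiIiIhERERERERERERERERERERERERERERERIiIiIiIiIiIhEREREREREREREREREREREREREREREREiIiIiIiIiIhERERERERERERERERERERERERERERERESIiIiIiIiIhERERERERERERERERERERERERERERERERESIiIiIiIREREREREREREREREREREREREREREREREREREREiIiIRERERERERERERERERERERERERERERERERERERERERERERERERERERERERERERERERERERERERERERERERERERERERERERERERERERERERERERERERERERERERERERERERERERERERERERERERERERERERERERERERERERERERERERERERERERERERERERERERERERERERERERERERERERERERERERERERERERERERERERERERERERERERERERERERERERERERERERERERERERERERERERERERERERERERERERERERERERERERERERERERERERERERERERERERERERERERERERERERERERERERERERERERERERERERERERERERERERERERERERERERERERERERERERERERERERERERERERERERERERERERERERERERERERERERERERERERERERERERERERERERERERERERERERERERERERERERERERERERERERERERERERERERERERERERERERERERERERERERERERERERERERERERERERERERERERERERERER"/>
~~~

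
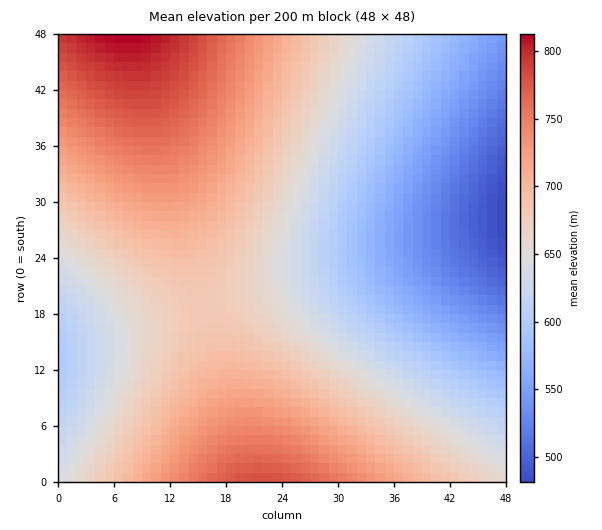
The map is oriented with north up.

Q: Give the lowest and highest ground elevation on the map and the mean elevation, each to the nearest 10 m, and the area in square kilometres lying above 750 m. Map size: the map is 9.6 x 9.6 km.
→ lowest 480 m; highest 810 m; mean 660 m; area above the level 10.6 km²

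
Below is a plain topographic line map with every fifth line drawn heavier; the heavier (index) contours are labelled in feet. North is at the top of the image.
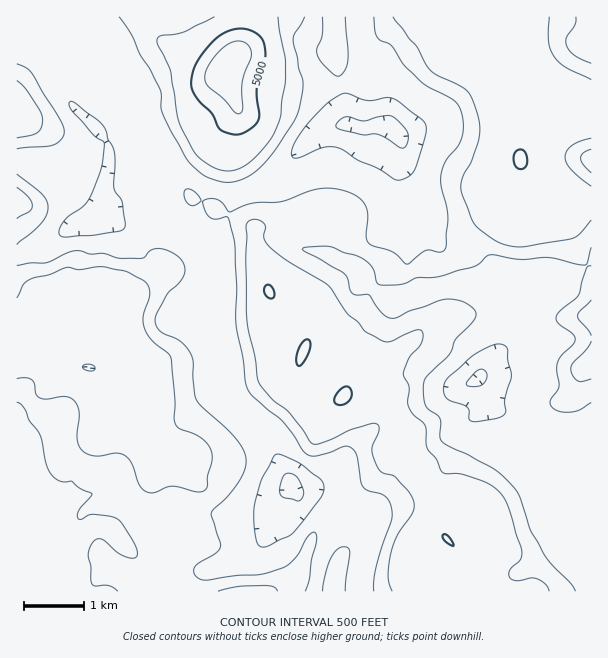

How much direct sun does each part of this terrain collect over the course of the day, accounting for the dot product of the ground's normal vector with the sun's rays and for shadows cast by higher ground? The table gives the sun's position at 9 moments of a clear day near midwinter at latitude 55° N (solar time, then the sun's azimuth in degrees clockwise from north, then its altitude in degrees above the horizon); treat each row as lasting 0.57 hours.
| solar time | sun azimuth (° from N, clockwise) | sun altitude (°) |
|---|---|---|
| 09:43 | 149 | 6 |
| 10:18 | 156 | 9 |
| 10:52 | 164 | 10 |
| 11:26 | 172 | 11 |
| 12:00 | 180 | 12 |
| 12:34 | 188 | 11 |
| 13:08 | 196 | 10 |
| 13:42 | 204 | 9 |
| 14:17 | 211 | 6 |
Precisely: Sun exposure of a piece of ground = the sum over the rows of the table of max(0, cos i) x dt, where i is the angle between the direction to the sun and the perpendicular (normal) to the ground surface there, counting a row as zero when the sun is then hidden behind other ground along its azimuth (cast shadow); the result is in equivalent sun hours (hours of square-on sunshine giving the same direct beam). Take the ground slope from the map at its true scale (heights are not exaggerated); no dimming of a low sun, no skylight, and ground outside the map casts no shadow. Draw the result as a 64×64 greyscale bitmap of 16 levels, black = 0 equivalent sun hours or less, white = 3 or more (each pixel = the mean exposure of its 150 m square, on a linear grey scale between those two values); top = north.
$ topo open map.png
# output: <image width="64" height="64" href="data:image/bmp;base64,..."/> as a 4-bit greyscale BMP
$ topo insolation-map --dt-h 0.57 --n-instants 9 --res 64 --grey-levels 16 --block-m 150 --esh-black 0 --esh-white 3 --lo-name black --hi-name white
<image width="64" height="64" href="data:image/bmp;base64,Qk12CAAAAAAAAHYAAAAoAAAAQAAAAEAAAAABAAQAAAAAAAAIAAATCwAAEwsAABAAAAAAAAAAAAAAABEREQAiIiIAMzMzAERERABVVVUAZmZmAHd3dwCIiIgAmZmZAKqqqgC7u7sAzMzMAN3d3QDu7u4A////AERERERohjRDEAAAAAAAAUh1ZkM0Z3ZVQ0WGQgABEhEjRERFVFZUQyEQEAAAAAAAFWZmQzNFVVZlVnVUIAAAACRERERVQzRCASRTAAAAAAABVnYyMzRFVnZnZFVlMAABNEREREVUQyI1erpyAAAAAABGdkIiI0VWZ5czRohRABI0REREM0QyJVebqZYgAAAAAFeHYyIiNFV6kxJFZTEBIzRERERDIiJXVHh2QxAAAAAAJoqnQyEkRYgxE0RCEREjNDNEVXUhNXYyMzQyEQAAAAADaalkIRI0QhEjRDIREiMzRFVVd1VnQREAERIREAAAAAFGZlQyABIQAjNEMiIiMzRFVVRGiZUjQxAAEzMhAAAAACREQzMhEhASNEMiIjMzNEVVVTNGQ2i6YiaqlkMAAAAAE0RERUQyIzM0QyIiM0RENFVVVCEli//d7u3KdTAAAAACRWd3dlMjQzMhESIzREM0VWZmZmZ6us3ah5uWYQAAACNFerqYZTIiEQAAIiNEMzRWZlVnZndlaIdUWKh1AAAVdURoy5dlMAAAAAEiEkMjNFZmiaqYh1RVZmZVd3lRE6uFRGiqhlUwAAAAEiMjRCJEVVet7t23QzREVUREV4i+7IZVaHd1QiAAAAASMzMzM1VVV6zM3aUzMiMzMhIifdz/+4hlVVVBAAAAASI0QyI0dlREZ2Z4ZDMyERERARFois//+2IjRFMAAAARIjMhETZ3ZTNERERDNEMQAAABJHesmK3/kyM0RCAAAAESIQAjZ3dkMzNEQzNFUxAAABNpmtyGeK3KVDIRIAAAAAAkZ4h3VndVRERERWZkIAABJGne2XeJmZqFMQAAAAAAATab3reK3sqGREVVZlUwAAI0e/+odnrKdmUyAAAAAAAURWnf+prf/7ZEREVVVDEBEja+2ohjFHdVVVUhAAAAABNEMSWrpmeZdDIkREREQyEiNryHd0EAAjRDNEIgAAAAAkQxEmr8dEMQATRERDNDMzM1d2Z2MiABNEMRRWUQAAACNDNYvqp0QxATRDNENFUzRERVVVZUMgE0RVVniqQAASRENGZoRVVFVnQjREM0RDRERWVUNnUyIjNFZ3Z5q4MzRUQzIRMkRVZ3hjRVQhERNERGZUIUdkMzIhJYqneJ3ZZCMzIAACRFVnZohlQgAAE0RFd1MhE1RCEAABR4dmaLyoZEQxAAVodmZlZlQxAAAjREZ2QzIQNEMhAAACVomHeamGVERDV2mnZ3ZVVDEAAjNERWVURBAUQyIAAAAUeal2d1RFaJukMTVEZ3ZVVAASM0NFVWZkISMyEAAAAAE0RmZlVEQ0VlIgATMliGVYUzM0QzRGinM0MyEAAAAAAAABJFVUQxAAABIRIyJGVEZ1RDQzNEaZQ0QyEAAAAAAAAAATRERDMQABERIjMhEjI1ZlRDM0REMjQhAQAAEQAAAAAjNEREQyEBAAAREiEBEAJXZUQzVTACMgAAAAE1QzRERVREREREMhEAAAAAAAAAAEZURENVMAEQAAABI0Q0V3eIl1VVVUREMQAAAAAAAAACQiM0Q1UxEAAAABNFQzMzM1ipiJqpiIhiEAAAAAAAAAEAEzQzRDEAAAACRVQiIiESRni////+3KYxAAAAAAAAAAAjRDRUEAAAAkVmQAASIiNEau//7//sqHMAAAAAAAAAAjRERWUzISR4h2ZSARIiNEWMy4eJq7zLulAAAAAAABI0RFd2VDRERWd2VVQyMzIzR5qGVVZmd5vNowAAAAABIzRWaIUgABIzM0REREMjMzNXd2VVVVVVaZhkEAAAAAIzNGdlQgAAAAEjREMjQxI0RWd2VVVURURXMREiEAAAEjNFVTEBAAAAAAAREAIzETRWd3VVZVVmVVQAAAIxAAEzM0UyEBMgAAAAAAAAEiIRI0Z2VFVmZmVEMQAAA0MQATQzIhFIu4QQAAAAAAAREAATRUM0RVeGQiIAAAA1VUESMzMyFL///4EAAAAAAAAAABMzISNEaJYyIAABJWZVZCNERDNb/8vO+0AAAAAAAAAAEzIQEzNGZDMgAENWdlVURFVERIzJdnjOpAAAAAAAAAASMQASMzMzRFMk/sqGUyNVVEVXqoiIiIvZIAAAAAAAABEiERIzEAJFe7r//JYxAWdURGm4Z4vcmLuSAAAAAAAAESIiIzMgAkVYz4iHUhAEl1RFepZVjP/IirkgAAAAABNUQzNERDIjRVVnREMQAWuWVVaIZVaLy5ZnmqQAABIiSJlkNGZURDNFVURDEAAVqWVmZmZWi7l1M0VXnJMkeIecyWRWdlRERDM0RDEAEll1RVVDRVi9uFMzRVZpzbzv/duGZ5qGVFREM0REEAE2dlVEMzVmaLuWRERGZVaavczdp2i97ZZERERERDIAEjVlRUQ0Z3ZFd1VVZUVURCFHZndmjP/rhUREREQyEAASNERFVVZndTI0RFeHVTIhABNFZWi925dlVWZUQhAAASI0REVWZnqVMRFEV5hkQyAAE0VVerqHZVVnmFQxAAABIjNERFVWiXQxABNFZkMzIQAURVaKp1VVV5qGRDEAABEjM0RERFZ4ZDIAASIjMyNFECVVaJqFRERWZCEkMQABIiMzRVVVZ2MQARAAAAEjRWdBRVV5mGM0REIAATRDABIzMzNFVVV2IAAAAAAAACR3ZUJFRHqoYyNFQhACMzVSIkMzNEVmV2MxAAAAAAABJHhkQ0REeZdkI0VkMRESNXUy"/>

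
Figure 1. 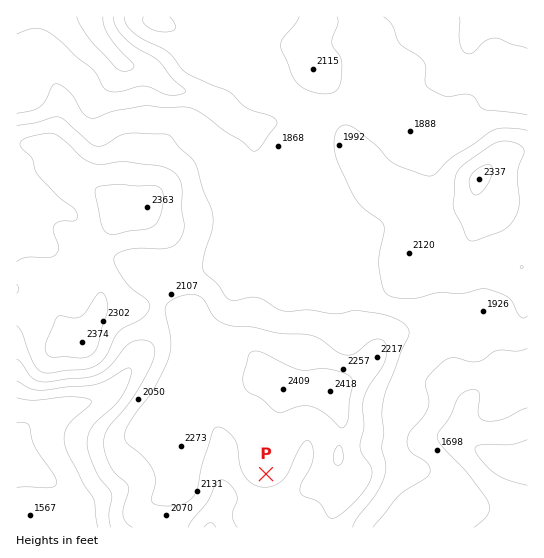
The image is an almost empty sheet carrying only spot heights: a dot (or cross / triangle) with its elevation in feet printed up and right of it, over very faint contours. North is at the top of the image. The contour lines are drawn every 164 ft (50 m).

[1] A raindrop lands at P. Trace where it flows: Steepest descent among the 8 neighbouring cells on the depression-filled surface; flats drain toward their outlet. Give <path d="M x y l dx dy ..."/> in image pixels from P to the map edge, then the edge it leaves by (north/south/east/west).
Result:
<path d="M266 474l0 28-4 4-13 0-6-3-21 0-5 6 0 2-3 4-1 7-2 1 0 4"/>
exit: south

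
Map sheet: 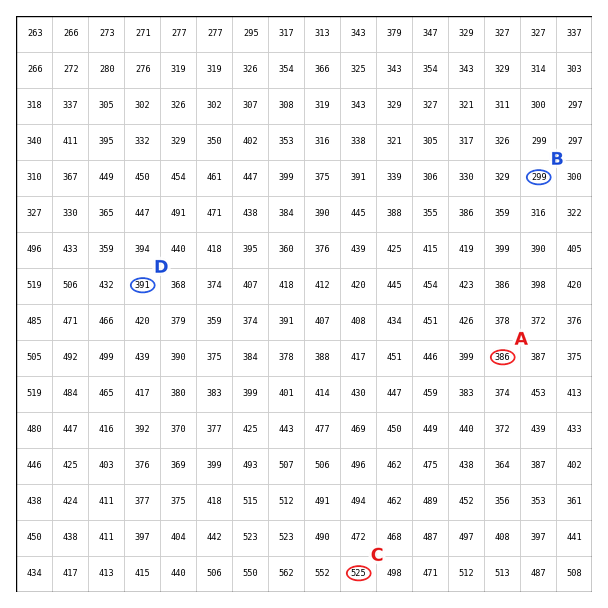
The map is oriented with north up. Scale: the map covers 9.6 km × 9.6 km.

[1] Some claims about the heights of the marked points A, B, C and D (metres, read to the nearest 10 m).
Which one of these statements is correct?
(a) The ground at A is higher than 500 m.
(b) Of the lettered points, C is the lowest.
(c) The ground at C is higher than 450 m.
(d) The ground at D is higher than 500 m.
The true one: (c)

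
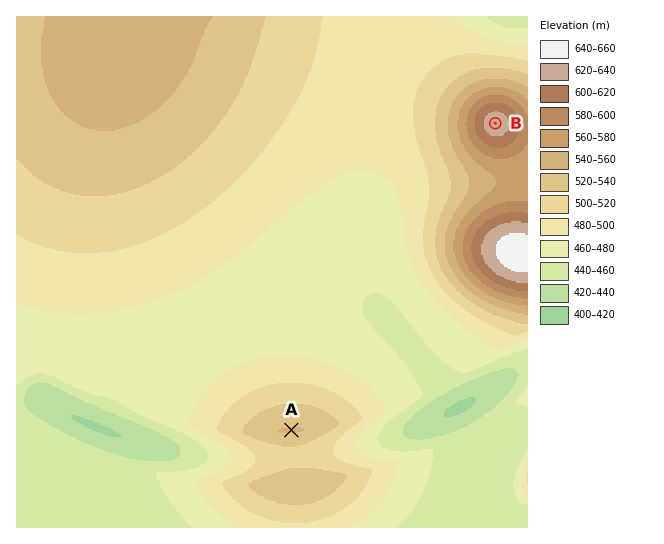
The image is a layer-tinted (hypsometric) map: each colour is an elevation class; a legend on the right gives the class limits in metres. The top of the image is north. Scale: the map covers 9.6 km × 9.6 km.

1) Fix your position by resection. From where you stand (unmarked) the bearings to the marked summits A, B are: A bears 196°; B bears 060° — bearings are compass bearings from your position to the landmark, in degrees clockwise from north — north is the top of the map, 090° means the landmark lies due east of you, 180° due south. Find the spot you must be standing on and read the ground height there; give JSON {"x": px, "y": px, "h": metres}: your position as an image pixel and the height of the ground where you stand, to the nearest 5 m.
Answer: {"x": 356, "y": 204, "h": 475}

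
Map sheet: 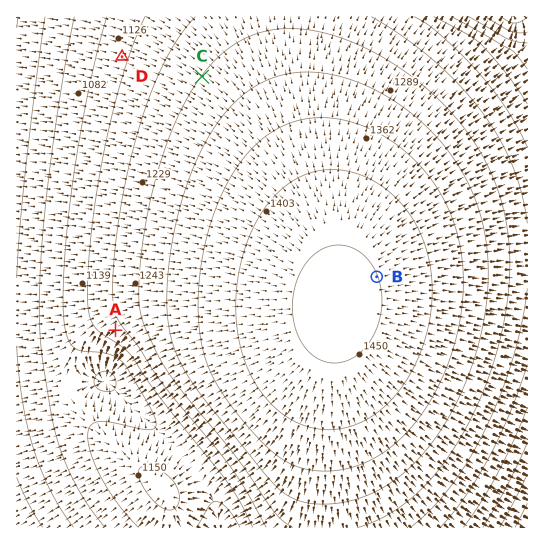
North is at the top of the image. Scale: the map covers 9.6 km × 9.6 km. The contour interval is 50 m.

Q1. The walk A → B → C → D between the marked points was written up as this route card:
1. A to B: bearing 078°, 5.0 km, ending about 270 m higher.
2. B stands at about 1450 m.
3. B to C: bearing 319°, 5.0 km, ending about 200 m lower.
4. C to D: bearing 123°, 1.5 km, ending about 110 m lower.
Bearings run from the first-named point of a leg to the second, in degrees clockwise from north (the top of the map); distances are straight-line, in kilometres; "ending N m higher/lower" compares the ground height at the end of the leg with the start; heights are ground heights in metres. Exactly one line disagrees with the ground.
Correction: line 4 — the bearing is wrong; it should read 284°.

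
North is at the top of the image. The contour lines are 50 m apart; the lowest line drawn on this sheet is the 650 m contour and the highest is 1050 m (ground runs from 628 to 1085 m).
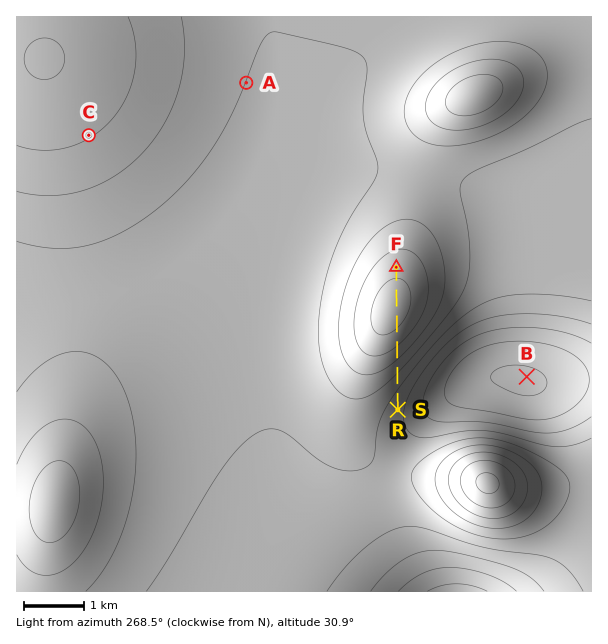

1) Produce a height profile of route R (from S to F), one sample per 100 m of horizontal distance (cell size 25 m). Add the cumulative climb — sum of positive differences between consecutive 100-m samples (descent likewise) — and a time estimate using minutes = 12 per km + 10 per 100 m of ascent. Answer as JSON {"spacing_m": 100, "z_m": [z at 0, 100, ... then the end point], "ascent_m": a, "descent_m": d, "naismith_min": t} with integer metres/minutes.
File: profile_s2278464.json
{"spacing_m": 100, "z_m": [817, 824, 833, 845, 860, 878, 898, 919, 942, 964, 986, 1007, 1026, 1042, 1055, 1064, 1070, 1073, 1073, 1070, 1065, 1058, 1049, 1040, 1032], "ascent_m": 255, "descent_m": 41, "naismith_min": 54}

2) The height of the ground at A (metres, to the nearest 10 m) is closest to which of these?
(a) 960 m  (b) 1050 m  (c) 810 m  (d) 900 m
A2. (d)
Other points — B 640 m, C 1000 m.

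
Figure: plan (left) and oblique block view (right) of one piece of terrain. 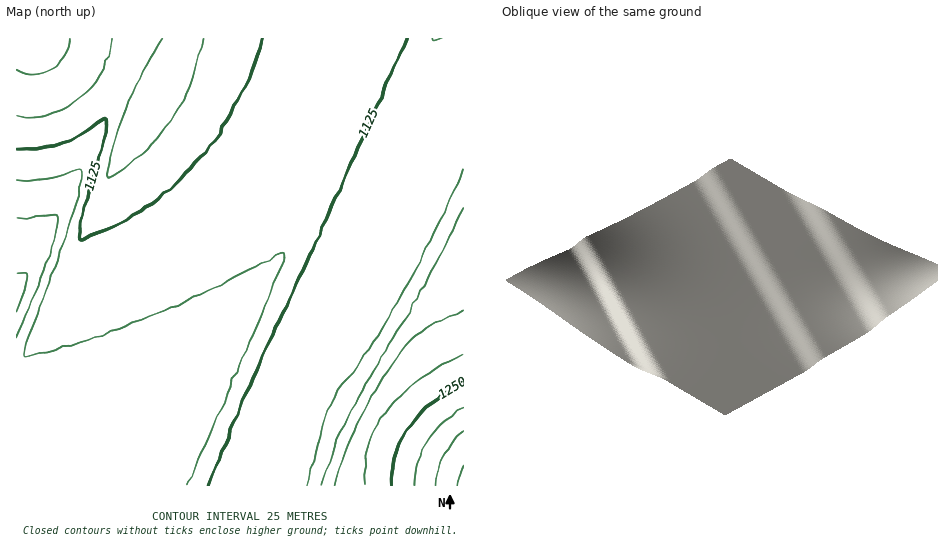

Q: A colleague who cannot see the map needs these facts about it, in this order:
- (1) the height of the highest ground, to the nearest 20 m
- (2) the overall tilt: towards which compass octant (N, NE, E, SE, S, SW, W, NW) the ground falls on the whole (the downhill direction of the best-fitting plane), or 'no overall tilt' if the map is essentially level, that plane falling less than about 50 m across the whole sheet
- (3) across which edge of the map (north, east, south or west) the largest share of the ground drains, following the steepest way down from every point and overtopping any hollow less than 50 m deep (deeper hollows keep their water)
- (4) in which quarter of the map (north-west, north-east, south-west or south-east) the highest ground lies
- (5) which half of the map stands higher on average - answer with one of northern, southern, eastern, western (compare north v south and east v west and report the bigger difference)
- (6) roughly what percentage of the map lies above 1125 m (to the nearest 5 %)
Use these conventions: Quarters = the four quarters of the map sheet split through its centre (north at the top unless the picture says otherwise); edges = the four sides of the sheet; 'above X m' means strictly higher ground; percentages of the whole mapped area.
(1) The highest ground is at about 1340 m.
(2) Overall the map slopes down towards the west.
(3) The largest share of the runoff leaves by the southern edge.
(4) Look to the south-east quarter for the highest ground.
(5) The eastern half stands higher on average than the western half.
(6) Ground above 1125 m makes up about 50 % of the sheet.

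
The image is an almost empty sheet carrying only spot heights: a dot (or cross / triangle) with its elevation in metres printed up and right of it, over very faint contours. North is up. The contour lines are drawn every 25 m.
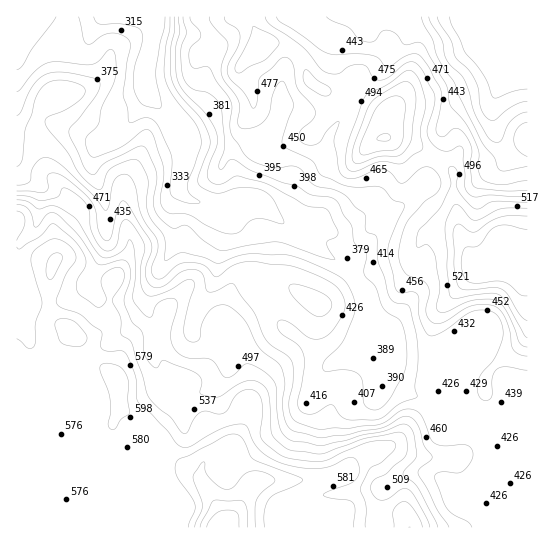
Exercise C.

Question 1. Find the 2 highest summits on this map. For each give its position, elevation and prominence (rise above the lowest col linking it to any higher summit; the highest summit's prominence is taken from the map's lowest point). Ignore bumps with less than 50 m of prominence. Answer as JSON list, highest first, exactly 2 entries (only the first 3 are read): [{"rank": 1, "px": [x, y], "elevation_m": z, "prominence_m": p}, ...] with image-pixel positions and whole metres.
[{"rank": 1, "px": [481, 270], "elevation_m": 600, "prominence_m": 173}, {"rank": 2, "px": [386, 138], "elevation_m": 577, "prominence_m": 88}]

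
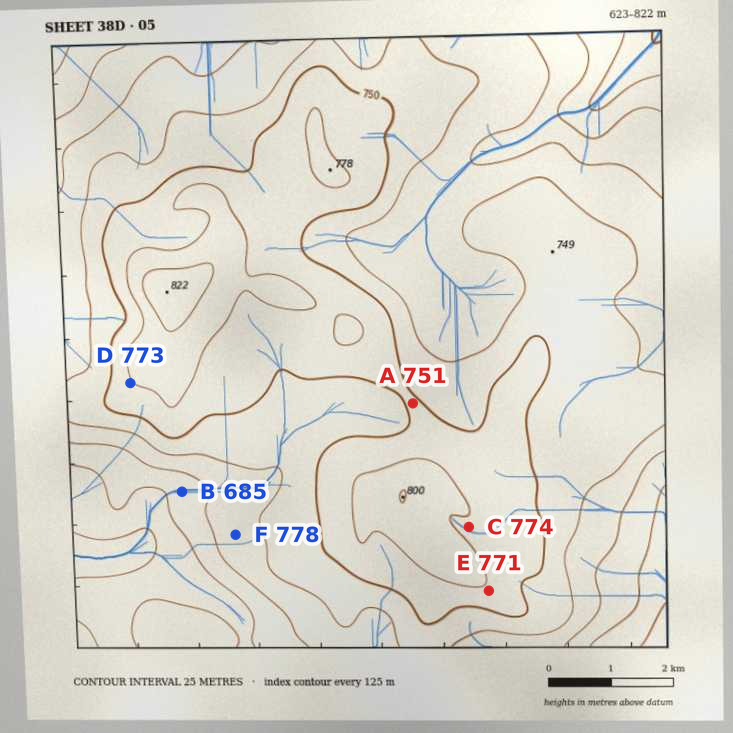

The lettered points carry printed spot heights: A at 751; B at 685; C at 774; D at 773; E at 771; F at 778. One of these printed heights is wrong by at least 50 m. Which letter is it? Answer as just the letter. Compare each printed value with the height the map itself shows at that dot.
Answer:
F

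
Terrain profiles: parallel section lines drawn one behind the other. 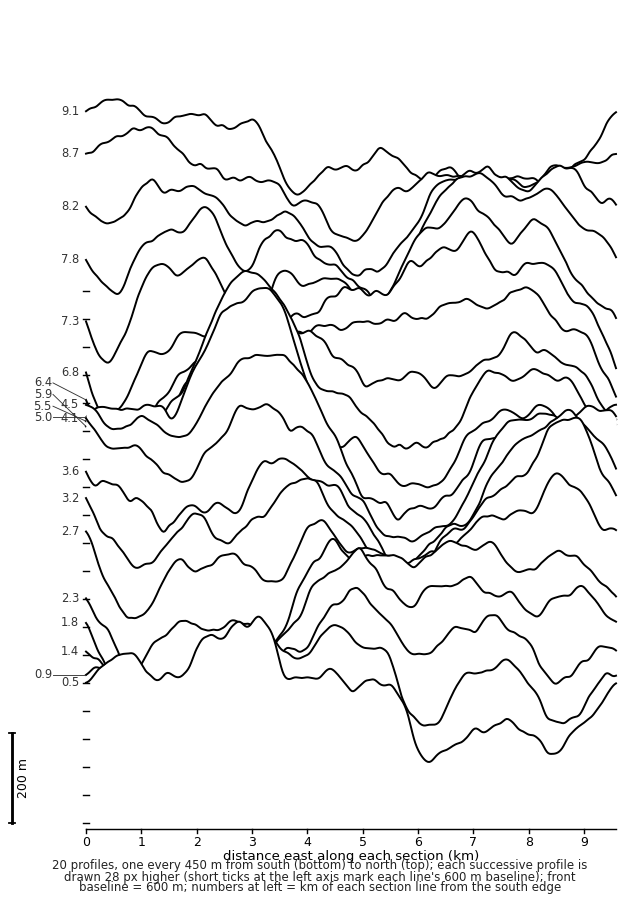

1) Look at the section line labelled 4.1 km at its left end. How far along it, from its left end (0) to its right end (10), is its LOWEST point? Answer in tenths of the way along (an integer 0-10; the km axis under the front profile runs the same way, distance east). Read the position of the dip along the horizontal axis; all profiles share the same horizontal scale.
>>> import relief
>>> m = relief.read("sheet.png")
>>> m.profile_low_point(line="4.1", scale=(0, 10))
6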